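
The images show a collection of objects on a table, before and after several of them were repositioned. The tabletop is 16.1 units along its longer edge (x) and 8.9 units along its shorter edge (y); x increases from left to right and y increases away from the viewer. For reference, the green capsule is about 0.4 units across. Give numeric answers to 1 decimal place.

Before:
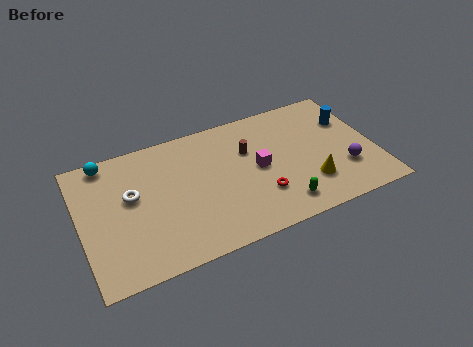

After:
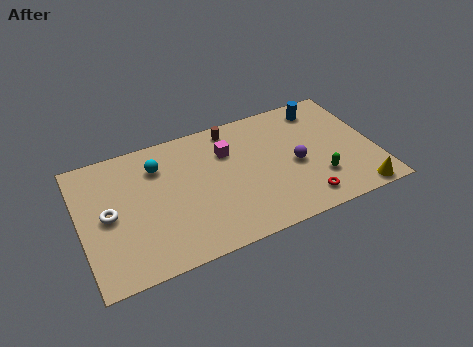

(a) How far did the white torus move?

1.5

The white torus was near (2.8, 5.2) before and (1.5, 4.4) after, so it travelled √(1.3² + 0.8²) ≈ 1.5 units.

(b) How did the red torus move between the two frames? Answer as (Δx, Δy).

(2.2, -1.2)

The red torus was at about (9.6, 2.6) and moved to about (11.8, 1.4).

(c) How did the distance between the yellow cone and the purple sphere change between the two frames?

+2.4

Before: roughly 2.0 units apart; after: 4.4. That's 2.4 units further apart.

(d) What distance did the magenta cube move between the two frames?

2.3

From (9.7, 4.5) to (8.2, 6.3), the magenta cube covered √(1.5² + 1.8²) ≈ 2.3 units.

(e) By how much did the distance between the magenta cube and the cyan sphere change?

-4.9

Before: roughly 8.7 units apart; after: 3.8. That's 4.9 units closer together.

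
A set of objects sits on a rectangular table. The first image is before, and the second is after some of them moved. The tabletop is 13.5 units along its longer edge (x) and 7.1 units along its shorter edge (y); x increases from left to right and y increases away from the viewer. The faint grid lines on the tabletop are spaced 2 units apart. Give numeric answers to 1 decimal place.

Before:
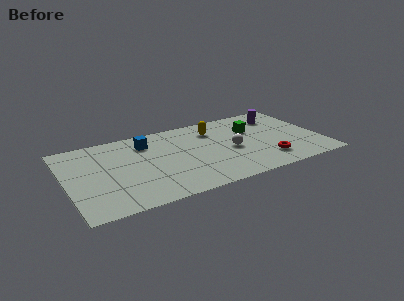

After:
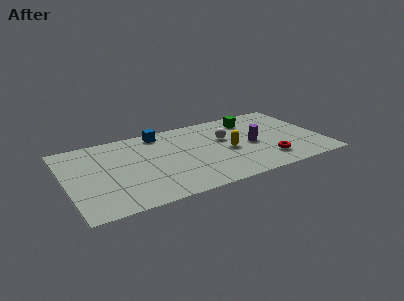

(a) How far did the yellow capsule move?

2.3

The yellow capsule was near (8.0, 5.4) before and (8.5, 3.2) after, so it travelled √(0.5² + 2.2²) ≈ 2.3 units.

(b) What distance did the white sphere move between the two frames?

1.2

The white sphere was near (8.7, 3.2) before and (8.5, 4.4) after, so it travelled √(0.2² + 1.2²) ≈ 1.2 units.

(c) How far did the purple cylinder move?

2.8

The purple cylinder moved from about (11.6, 5.5) to (9.8, 3.3), a distance of √(1.8² + 2.2²) ≈ 2.8.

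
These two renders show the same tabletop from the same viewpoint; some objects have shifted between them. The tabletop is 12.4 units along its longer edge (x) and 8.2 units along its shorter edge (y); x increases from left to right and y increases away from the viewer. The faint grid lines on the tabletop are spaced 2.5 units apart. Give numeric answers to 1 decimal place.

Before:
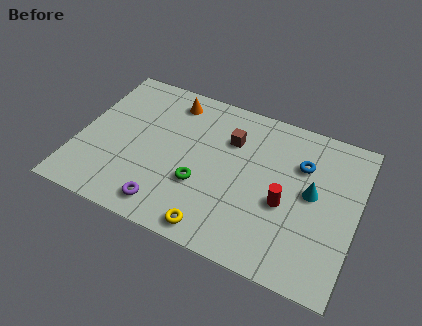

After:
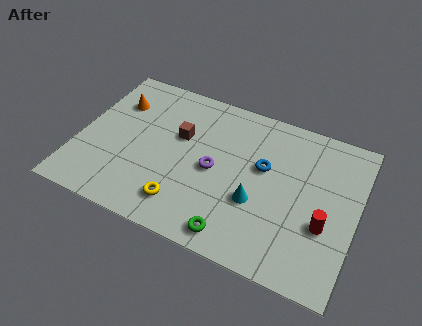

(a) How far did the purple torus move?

3.2

The purple torus was near (4.3, 1.2) before and (6.1, 3.9) after, so it travelled √(1.8² + 2.7²) ≈ 3.2 units.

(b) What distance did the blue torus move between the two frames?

1.8

The blue torus was near (9.8, 5.7) before and (8.2, 4.9) after, so it travelled √(1.6² + 0.8²) ≈ 1.8 units.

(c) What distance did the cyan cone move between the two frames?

2.7

The cyan cone was near (10.4, 4.4) before and (8.1, 3.0) after, so it travelled √(2.3² + 1.4²) ≈ 2.7 units.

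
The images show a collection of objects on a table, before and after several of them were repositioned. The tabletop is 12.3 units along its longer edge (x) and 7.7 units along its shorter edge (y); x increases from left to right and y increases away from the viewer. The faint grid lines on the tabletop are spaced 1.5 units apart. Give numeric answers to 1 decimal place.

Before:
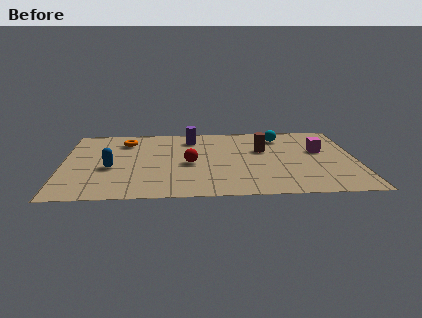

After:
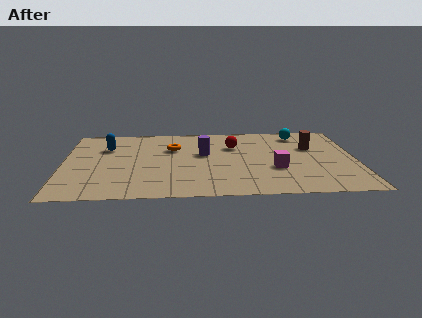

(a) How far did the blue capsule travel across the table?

2.2

From (2.0, 3.2) to (1.8, 5.4), the blue capsule covered √(0.2² + 2.2²) ≈ 2.2 units.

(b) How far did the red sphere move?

2.6

The red sphere moved from about (5.3, 3.5) to (7.2, 5.3), a distance of √(1.9² + 1.8²) ≈ 2.6.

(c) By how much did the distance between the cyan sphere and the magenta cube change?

+1.6

They were about 2.3 units apart before and 3.9 after — 1.6 units further apart.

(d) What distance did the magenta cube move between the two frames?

2.6

From (10.8, 4.6) to (8.9, 2.8), the magenta cube covered √(1.9² + 1.8²) ≈ 2.6 units.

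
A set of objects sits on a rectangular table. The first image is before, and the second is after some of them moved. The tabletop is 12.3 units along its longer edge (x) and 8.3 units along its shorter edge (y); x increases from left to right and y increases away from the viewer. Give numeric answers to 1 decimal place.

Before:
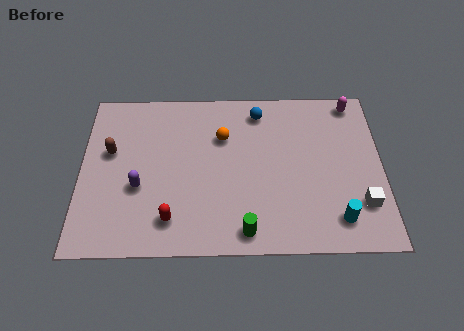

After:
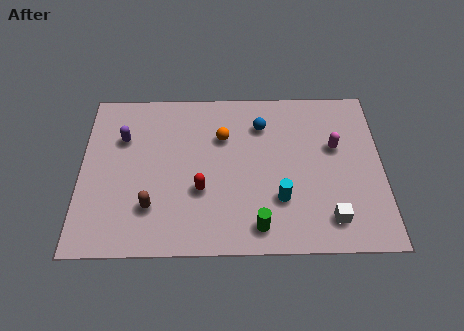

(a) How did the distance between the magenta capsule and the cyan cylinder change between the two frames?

-2.5

Before: roughly 6.0 units apart; after: 3.5. That's 2.5 units closer together.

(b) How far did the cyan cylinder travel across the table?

2.5

From (10.4, 1.5) to (8.1, 2.5), the cyan cylinder covered √(2.3² + 1.0²) ≈ 2.5 units.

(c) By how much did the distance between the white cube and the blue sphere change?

-0.8

Before: roughly 6.3 units apart; after: 5.5. That's 0.8 units closer together.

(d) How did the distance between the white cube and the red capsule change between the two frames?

-2.3

The distance was about 7.7 in the first image and 5.4 in the second, so they moved 2.3 units closer together.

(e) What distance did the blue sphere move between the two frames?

0.7

The blue sphere was near (7.3, 7.0) before and (7.4, 6.3) after, so it travelled √(0.1² + 0.7²) ≈ 0.7 units.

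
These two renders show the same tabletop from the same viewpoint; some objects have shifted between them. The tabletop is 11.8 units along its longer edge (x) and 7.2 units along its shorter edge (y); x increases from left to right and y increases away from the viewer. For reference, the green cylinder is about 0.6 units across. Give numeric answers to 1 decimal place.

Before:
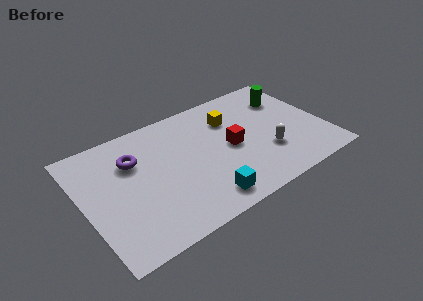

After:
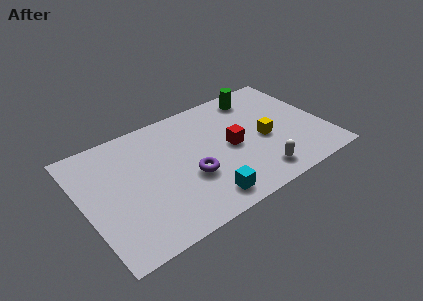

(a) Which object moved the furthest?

the purple torus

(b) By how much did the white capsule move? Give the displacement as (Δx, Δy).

(-0.7, -1.1)

The white capsule was at about (8.8, 2.3) and moved to about (8.1, 1.2).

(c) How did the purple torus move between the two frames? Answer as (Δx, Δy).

(2.4, -2.3)

The purple torus started near (2.6, 5.0) and ended near (5.0, 2.7).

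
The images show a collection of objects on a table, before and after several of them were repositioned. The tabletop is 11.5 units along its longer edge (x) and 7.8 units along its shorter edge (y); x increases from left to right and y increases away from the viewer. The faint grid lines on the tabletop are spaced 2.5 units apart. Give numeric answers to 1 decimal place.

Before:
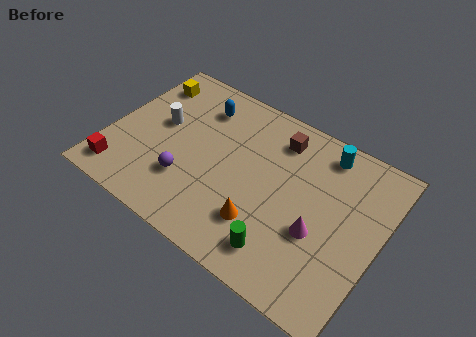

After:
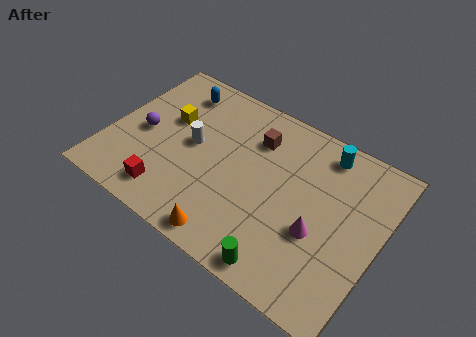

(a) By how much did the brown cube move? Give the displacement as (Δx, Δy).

(-0.9, -0.5)

From the two frames, the brown cube sits at roughly (6.8, 6.3) before and (5.9, 5.8) after.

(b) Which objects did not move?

the cyan cylinder and the magenta cone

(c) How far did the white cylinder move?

1.5

The white cylinder moved from about (2.0, 4.4) to (3.5, 4.1), a distance of √(1.5² + 0.3²) ≈ 1.5.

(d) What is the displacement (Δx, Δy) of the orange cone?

(-1.1, -1.3)

The orange cone was at about (6.9, 2.1) and moved to about (5.8, 0.8).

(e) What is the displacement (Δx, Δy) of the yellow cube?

(1.3, -1.4)

The yellow cube was at about (1.0, 6.2) and moved to about (2.3, 4.8).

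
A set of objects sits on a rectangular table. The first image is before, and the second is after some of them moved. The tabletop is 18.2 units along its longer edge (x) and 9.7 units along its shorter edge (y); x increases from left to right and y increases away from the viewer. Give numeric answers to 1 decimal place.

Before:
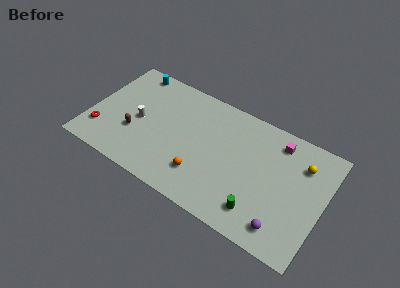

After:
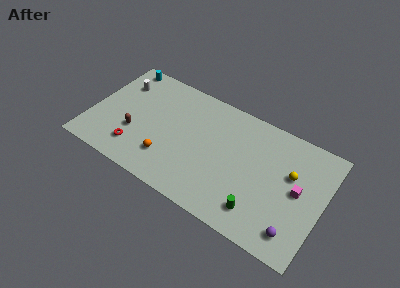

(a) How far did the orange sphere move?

2.7

From (9.1, 2.5) to (6.4, 2.5), the orange sphere covered √(2.7² + 0.0²) ≈ 2.7 units.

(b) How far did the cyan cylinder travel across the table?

0.9

The cyan cylinder was near (2.5, 8.7) before and (1.6, 8.8) after, so it travelled √(0.9² + 0.1²) ≈ 0.9 units.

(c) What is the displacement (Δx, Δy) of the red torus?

(2.8, -0.3)

The red torus started near (1.1, 2.4) and ended near (3.9, 2.1).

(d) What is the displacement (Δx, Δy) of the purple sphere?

(0.9, 0.1)

From the two frames, the purple sphere sits at roughly (15.6, 1.6) before and (16.5, 1.7) after.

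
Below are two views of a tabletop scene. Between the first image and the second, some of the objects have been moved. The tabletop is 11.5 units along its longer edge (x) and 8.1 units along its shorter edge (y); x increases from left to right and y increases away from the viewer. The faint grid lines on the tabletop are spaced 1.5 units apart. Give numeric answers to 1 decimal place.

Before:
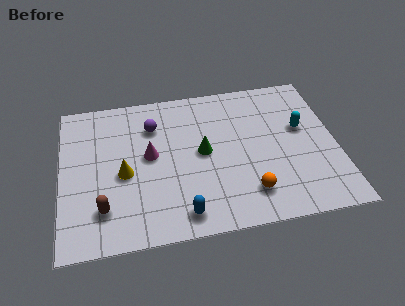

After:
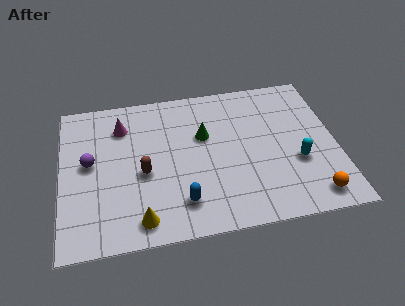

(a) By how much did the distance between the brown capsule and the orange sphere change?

+1.3

Before: roughly 6.0 units apart; after: 7.3. That's 1.3 units further apart.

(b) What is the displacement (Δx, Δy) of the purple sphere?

(-2.7, -1.6)

From the two frames, the purple sphere sits at roughly (3.9, 6.0) before and (1.2, 4.4) after.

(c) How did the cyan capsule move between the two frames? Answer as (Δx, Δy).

(-0.3, -1.8)

The cyan capsule was at about (10.1, 4.8) and moved to about (9.8, 3.0).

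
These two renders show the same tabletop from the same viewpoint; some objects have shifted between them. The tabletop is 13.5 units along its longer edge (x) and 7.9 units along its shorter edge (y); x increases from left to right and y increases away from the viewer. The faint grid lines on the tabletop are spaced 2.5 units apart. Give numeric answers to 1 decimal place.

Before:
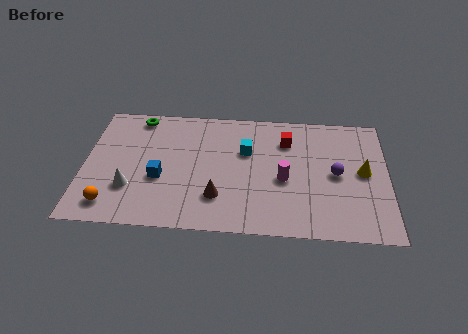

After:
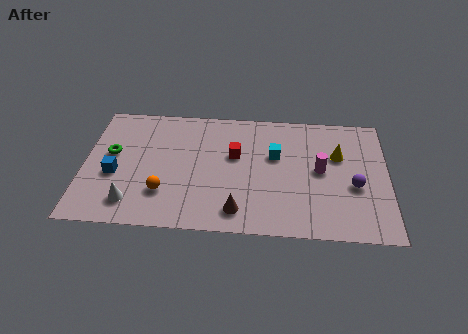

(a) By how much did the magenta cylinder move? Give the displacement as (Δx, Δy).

(1.6, 0.7)

The magenta cylinder started near (8.9, 3.4) and ended near (10.5, 4.1).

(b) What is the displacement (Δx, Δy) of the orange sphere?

(2.3, 0.9)

The orange sphere started near (1.3, 1.3) and ended near (3.6, 2.2).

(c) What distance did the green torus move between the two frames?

2.7

From (2.3, 7.0) to (1.2, 4.5), the green torus covered √(1.1² + 2.5²) ≈ 2.7 units.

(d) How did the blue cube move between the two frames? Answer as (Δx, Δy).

(-2.0, 0.1)

The blue cube was at about (3.4, 3.1) and moved to about (1.4, 3.2).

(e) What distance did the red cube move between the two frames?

2.5

The red cube was near (9.0, 5.9) before and (6.7, 4.8) after, so it travelled √(2.3² + 1.1²) ≈ 2.5 units.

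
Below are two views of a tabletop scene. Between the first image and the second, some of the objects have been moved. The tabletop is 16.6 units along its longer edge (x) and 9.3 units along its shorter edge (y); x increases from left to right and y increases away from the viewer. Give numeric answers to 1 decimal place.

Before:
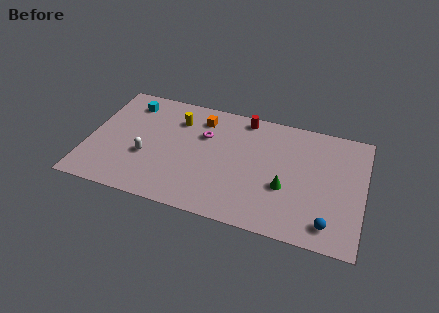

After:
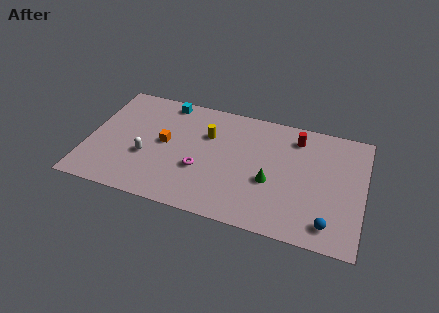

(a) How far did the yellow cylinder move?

2.0

The yellow cylinder was near (5.2, 7.0) before and (7.1, 6.3) after, so it travelled √(1.9² + 0.7²) ≈ 2.0 units.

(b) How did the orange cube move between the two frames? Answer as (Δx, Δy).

(-2.0, -2.6)

The orange cube was at about (6.6, 7.5) and moved to about (4.6, 4.9).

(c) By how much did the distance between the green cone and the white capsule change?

-0.9

The distance was about 8.4 in the first image and 7.5 in the second, so they moved 0.9 units closer together.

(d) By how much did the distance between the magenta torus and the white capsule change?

-1.0

They were about 4.3 units apart before and 3.3 after — 1.0 units closer together.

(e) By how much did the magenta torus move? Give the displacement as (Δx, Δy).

(0.0, -2.8)

From the two frames, the magenta torus sits at roughly (6.9, 6.2) before and (6.9, 3.4) after.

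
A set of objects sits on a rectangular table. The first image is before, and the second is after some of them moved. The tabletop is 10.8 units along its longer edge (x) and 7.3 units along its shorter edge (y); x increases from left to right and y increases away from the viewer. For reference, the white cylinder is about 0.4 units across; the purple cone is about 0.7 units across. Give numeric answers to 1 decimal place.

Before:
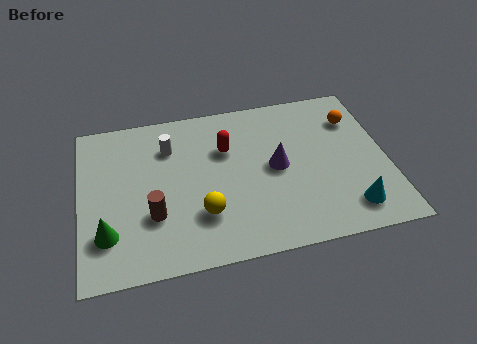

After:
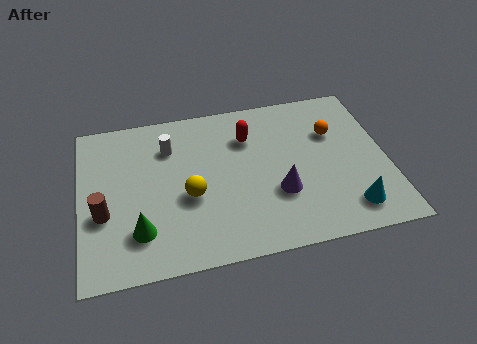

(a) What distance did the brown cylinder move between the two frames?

1.7

The brown cylinder was near (2.5, 2.4) before and (0.8, 2.8) after, so it travelled √(1.7² + 0.4²) ≈ 1.7 units.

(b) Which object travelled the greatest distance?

the brown cylinder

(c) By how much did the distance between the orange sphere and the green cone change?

-1.9

Before: roughly 9.6 units apart; after: 7.7. That's 1.9 units closer together.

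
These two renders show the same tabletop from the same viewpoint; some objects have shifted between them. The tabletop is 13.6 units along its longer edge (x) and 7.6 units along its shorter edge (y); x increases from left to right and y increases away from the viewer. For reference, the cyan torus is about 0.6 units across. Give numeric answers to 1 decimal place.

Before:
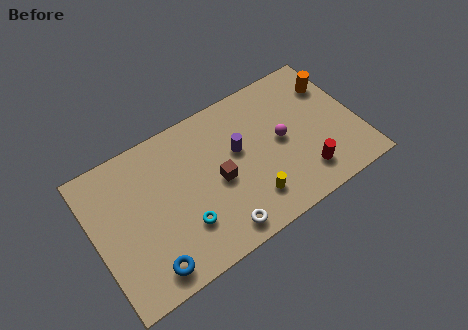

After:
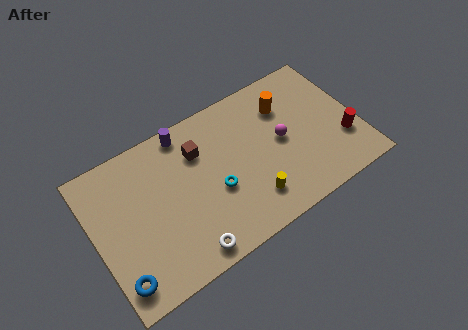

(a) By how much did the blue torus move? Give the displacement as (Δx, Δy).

(-1.5, 0.2)

The blue torus was at about (2.3, 1.1) and moved to about (0.8, 1.3).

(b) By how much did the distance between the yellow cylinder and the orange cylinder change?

-1.7

The distance was about 6.3 in the first image and 4.6 in the second, so they moved 1.7 units closer together.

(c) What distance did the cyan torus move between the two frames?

2.0

The cyan torus moved from about (4.3, 2.2) to (6.1, 3.1), a distance of √(1.8² + 0.9²) ≈ 2.0.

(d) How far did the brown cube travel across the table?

2.1

The brown cube moved from about (6.3, 3.5) to (5.6, 5.5), a distance of √(0.7² + 2.0²) ≈ 2.1.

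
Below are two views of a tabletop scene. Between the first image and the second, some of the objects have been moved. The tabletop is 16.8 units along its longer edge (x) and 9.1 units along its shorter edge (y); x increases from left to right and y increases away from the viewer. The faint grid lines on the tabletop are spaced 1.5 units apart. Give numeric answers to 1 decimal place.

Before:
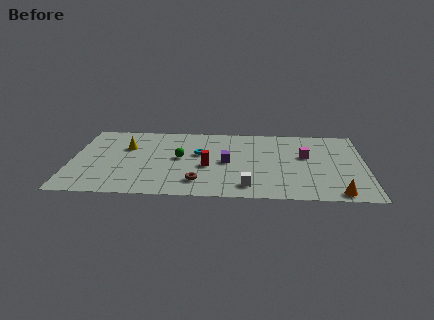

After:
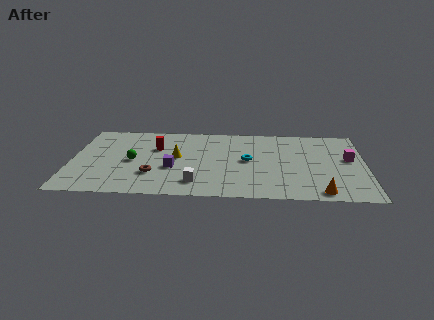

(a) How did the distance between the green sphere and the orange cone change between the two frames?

+1.5

They were about 9.7 units apart before and 11.2 after — 1.5 units further apart.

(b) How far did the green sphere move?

2.7

The green sphere was near (6.2, 4.8) before and (3.5, 4.3) after, so it travelled √(2.7² + 0.5²) ≈ 2.7 units.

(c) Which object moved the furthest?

the red cylinder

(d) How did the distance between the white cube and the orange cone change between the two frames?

+2.0

The distance was about 5.0 in the first image and 7.0 in the second, so they moved 2.0 units further apart.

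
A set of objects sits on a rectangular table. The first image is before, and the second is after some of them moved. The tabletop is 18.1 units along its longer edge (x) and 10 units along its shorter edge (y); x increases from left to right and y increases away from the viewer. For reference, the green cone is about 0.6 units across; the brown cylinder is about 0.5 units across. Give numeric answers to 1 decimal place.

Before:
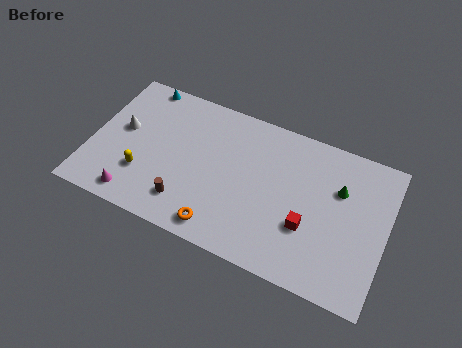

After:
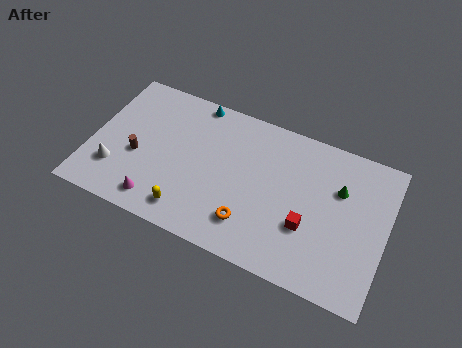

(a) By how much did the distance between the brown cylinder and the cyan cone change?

-2.1

Before: roughly 8.0 units apart; after: 5.9. That's 2.1 units closer together.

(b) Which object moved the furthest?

the brown cylinder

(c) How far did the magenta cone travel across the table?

1.4

The magenta cone was near (3.1, 1.3) before and (4.5, 1.5) after, so it travelled √(1.4² + 0.2²) ≈ 1.4 units.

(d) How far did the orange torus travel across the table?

2.0

From (8.4, 1.3) to (10.1, 2.3), the orange torus covered √(1.7² + 1.0²) ≈ 2.0 units.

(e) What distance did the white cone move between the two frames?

2.9

The white cone was near (1.8, 5.6) before and (1.7, 2.7) after, so it travelled √(0.1² + 2.9²) ≈ 2.9 units.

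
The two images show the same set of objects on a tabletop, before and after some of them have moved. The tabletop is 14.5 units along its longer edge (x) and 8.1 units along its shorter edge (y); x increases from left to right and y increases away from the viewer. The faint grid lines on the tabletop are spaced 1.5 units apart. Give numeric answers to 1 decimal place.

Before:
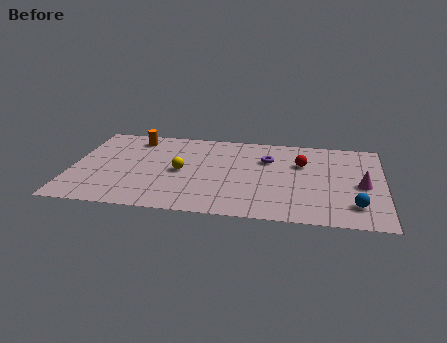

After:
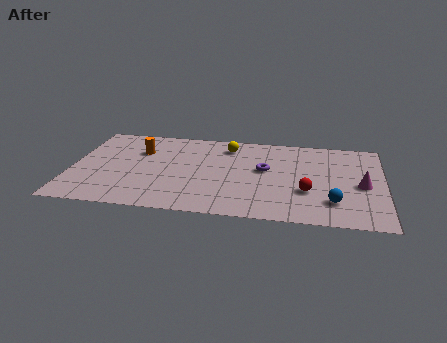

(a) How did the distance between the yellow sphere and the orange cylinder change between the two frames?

+0.5

Before: roughly 3.7 units apart; after: 4.2. That's 0.5 units further apart.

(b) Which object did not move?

the magenta cone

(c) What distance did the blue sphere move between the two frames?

1.0

The blue sphere moved from about (13.2, 1.8) to (12.2, 2.0), a distance of √(1.0² + 0.2²) ≈ 1.0.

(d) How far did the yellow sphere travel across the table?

3.4

The yellow sphere was near (5.1, 3.9) before and (7.2, 6.6) after, so it travelled √(2.1² + 2.7²) ≈ 3.4 units.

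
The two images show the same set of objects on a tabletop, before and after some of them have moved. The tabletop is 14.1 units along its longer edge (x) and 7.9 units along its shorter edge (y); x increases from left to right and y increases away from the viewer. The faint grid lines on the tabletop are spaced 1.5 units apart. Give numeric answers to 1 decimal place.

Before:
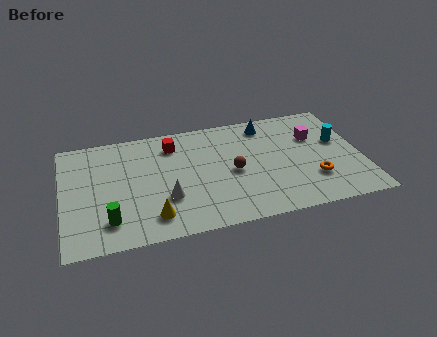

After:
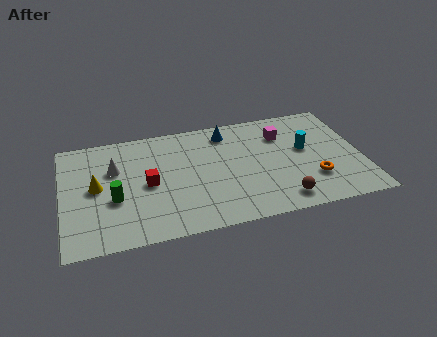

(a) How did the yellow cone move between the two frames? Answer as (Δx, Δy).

(-2.5, 2.6)

From the two frames, the yellow cone sits at roughly (4.1, 1.5) before and (1.6, 4.1) after.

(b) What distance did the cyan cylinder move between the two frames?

1.6

The cyan cylinder was near (13.1, 4.7) before and (11.5, 4.5) after, so it travelled √(1.6² + 0.2²) ≈ 1.6 units.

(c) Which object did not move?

the orange torus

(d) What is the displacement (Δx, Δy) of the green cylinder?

(0.3, 1.4)

The green cylinder was at about (2.1, 1.7) and moved to about (2.4, 3.1).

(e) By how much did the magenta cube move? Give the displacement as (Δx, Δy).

(-1.5, 0.5)

The magenta cube was at about (12.0, 5.3) and moved to about (10.5, 5.8).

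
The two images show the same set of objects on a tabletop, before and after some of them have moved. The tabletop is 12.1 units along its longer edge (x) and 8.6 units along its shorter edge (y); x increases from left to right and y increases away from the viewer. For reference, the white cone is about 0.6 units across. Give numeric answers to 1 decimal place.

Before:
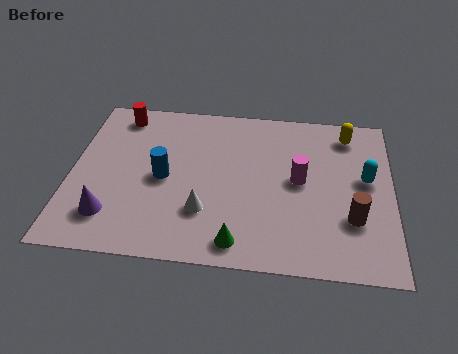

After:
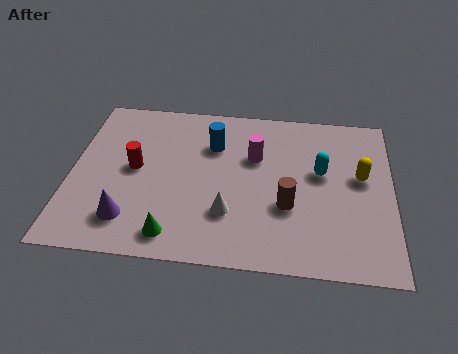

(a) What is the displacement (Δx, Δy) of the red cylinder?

(0.7, -2.9)

The red cylinder started near (1.7, 7.4) and ended near (2.4, 4.5).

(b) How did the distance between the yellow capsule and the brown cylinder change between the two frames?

-1.3

Before: roughly 4.5 units apart; after: 3.2. That's 1.3 units closer together.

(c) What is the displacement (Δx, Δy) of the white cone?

(0.9, 0.0)

The white cone started near (5.1, 2.5) and ended near (6.0, 2.5).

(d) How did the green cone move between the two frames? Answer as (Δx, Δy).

(-2.4, 0.1)

The green cone was at about (6.4, 1.1) and moved to about (4.0, 1.2).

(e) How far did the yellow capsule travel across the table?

2.4

From (10.4, 7.2) to (10.9, 4.9), the yellow capsule covered √(0.5² + 2.3²) ≈ 2.4 units.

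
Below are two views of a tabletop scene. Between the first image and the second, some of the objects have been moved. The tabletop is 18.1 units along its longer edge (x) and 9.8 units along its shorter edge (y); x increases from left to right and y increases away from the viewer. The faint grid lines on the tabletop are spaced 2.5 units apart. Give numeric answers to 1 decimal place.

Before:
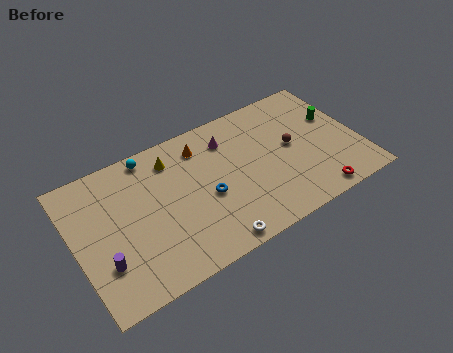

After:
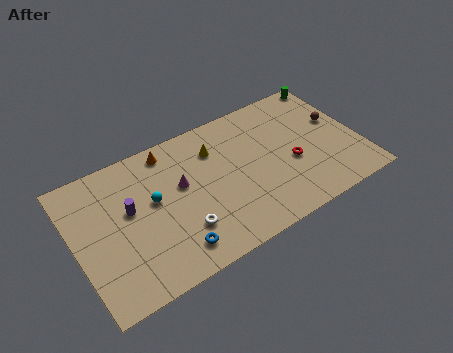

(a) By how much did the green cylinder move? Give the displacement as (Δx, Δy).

(0.4, 2.9)

The green cylinder started near (16.9, 6.1) and ended near (17.3, 9.0).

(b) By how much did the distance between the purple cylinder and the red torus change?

-3.0

Before: roughly 13.3 units apart; after: 10.3. That's 3.0 units closer together.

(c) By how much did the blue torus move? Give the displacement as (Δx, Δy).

(-2.5, -2.5)

The blue torus was at about (8.2, 4.2) and moved to about (5.7, 1.7).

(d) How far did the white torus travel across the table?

2.4

From (8.0, 0.9) to (6.4, 2.7), the white torus covered √(1.6² + 1.8²) ≈ 2.4 units.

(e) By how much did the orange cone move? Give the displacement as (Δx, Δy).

(-2.0, 0.7)

The orange cone started near (8.4, 7.9) and ended near (6.4, 8.6).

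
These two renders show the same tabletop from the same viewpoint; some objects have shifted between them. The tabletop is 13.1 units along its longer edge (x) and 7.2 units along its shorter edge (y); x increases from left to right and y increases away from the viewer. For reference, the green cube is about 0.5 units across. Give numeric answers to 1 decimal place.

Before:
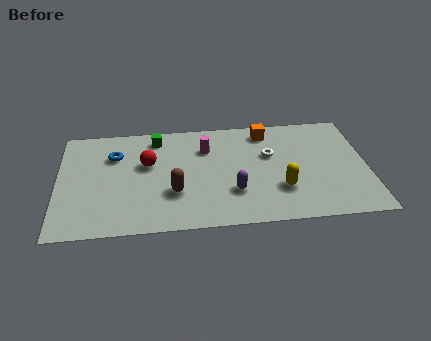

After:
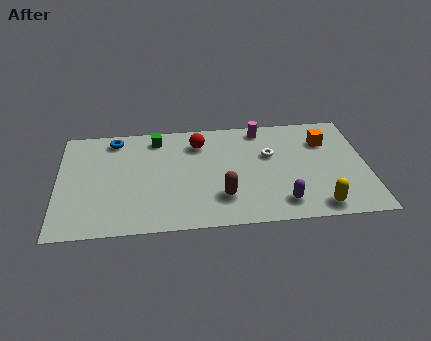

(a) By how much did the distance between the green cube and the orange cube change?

+2.6

They were about 4.7 units apart before and 7.3 after — 2.6 units further apart.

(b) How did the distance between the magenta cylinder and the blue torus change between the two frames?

+2.4

Before: roughly 3.9 units apart; after: 6.3. That's 2.4 units further apart.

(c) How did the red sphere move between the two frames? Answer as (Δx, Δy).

(2.2, 1.2)

From the two frames, the red sphere sits at roughly (3.8, 4.4) before and (6.0, 5.6) after.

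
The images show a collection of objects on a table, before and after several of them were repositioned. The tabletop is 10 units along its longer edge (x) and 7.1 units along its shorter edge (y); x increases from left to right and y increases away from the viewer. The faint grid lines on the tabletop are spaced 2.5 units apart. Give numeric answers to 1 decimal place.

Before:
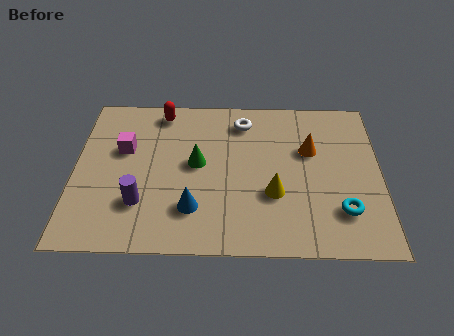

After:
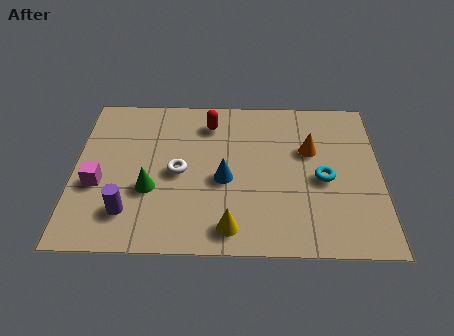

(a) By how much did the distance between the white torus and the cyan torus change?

-0.4

They were about 5.1 units apart before and 4.7 after — 0.4 units closer together.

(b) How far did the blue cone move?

1.6

From (3.9, 1.8) to (4.9, 3.1), the blue cone covered √(1.0² + 1.3²) ≈ 1.6 units.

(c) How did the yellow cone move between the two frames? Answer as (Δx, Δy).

(-1.4, -1.5)

From the two frames, the yellow cone sits at roughly (6.5, 2.5) before and (5.1, 1.0) after.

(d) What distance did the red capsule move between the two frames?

1.7

The red capsule was near (2.8, 6.2) before and (4.4, 5.7) after, so it travelled √(1.6² + 0.5²) ≈ 1.7 units.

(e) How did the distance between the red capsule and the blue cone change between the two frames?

-1.9

They were about 4.5 units apart before and 2.6 after — 1.9 units closer together.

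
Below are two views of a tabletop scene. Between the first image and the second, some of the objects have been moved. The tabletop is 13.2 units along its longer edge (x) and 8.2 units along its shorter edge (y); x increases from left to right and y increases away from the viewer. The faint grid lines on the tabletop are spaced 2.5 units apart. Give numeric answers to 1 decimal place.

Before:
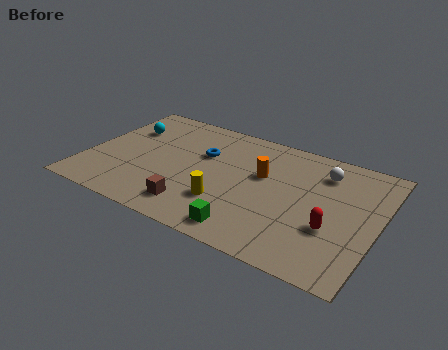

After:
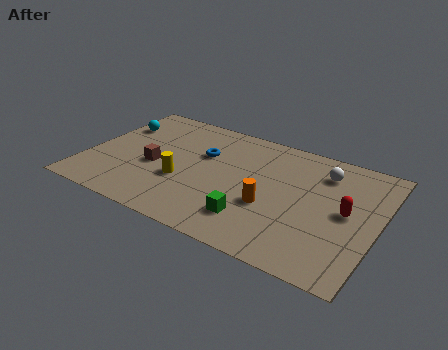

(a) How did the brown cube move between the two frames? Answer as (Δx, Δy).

(-2.2, 2.0)

The brown cube started near (5.3, 1.5) and ended near (3.1, 3.5).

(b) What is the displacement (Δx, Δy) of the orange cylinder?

(0.6, -1.9)

The orange cylinder was at about (7.9, 5.0) and moved to about (8.5, 3.1).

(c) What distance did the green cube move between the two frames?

0.8

The green cube moved from about (7.8, 1.1) to (7.9, 1.9), a distance of √(0.1² + 0.8²) ≈ 0.8.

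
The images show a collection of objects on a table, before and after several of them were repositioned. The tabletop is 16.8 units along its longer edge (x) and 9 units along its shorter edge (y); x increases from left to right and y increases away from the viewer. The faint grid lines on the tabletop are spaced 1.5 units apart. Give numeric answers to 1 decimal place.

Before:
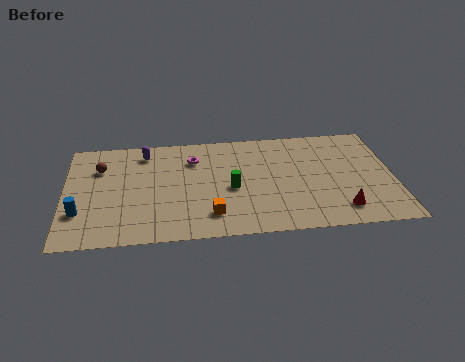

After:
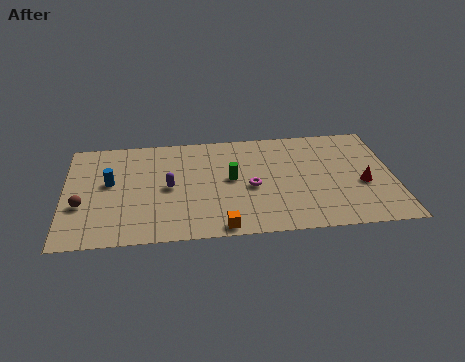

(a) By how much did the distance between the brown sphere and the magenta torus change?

+3.8

The distance was about 4.8 in the first image and 8.6 in the second, so they moved 3.8 units further apart.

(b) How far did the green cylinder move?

0.8

The green cylinder was near (8.5, 4.0) before and (8.5, 4.8) after, so it travelled √(0.0² + 0.8²) ≈ 0.8 units.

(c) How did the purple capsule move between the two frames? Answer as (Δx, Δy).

(1.2, -3.1)

The purple capsule was at about (4.1, 7.5) and moved to about (5.3, 4.4).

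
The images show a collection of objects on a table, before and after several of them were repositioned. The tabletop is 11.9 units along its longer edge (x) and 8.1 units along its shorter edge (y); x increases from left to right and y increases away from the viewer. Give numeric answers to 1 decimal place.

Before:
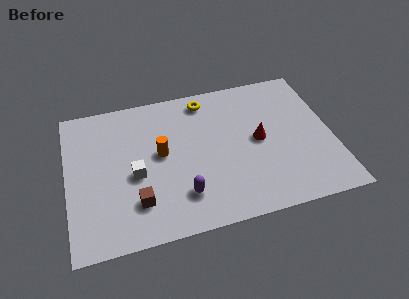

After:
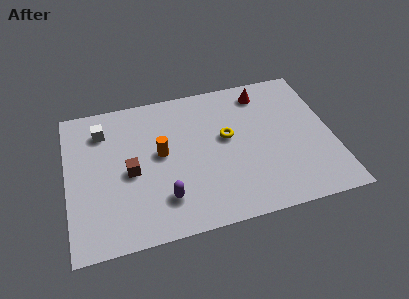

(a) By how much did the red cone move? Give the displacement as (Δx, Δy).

(0.4, 2.7)

From the two frames, the red cone sits at roughly (8.6, 4.1) before and (9.0, 6.8) after.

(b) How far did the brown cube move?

1.7

The brown cube moved from about (3.0, 2.0) to (2.8, 3.7), a distance of √(0.2² + 1.7²) ≈ 1.7.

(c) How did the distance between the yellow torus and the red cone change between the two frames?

-0.8

The distance was about 3.6 in the first image and 2.8 in the second, so they moved 0.8 units closer together.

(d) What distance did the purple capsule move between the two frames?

0.8

The purple capsule was near (5.0, 1.9) before and (4.2, 1.9) after, so it travelled √(0.8² + 0.0²) ≈ 0.8 units.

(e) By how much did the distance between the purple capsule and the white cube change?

+2.5

The distance was about 2.6 in the first image and 5.1 in the second, so they moved 2.5 units further apart.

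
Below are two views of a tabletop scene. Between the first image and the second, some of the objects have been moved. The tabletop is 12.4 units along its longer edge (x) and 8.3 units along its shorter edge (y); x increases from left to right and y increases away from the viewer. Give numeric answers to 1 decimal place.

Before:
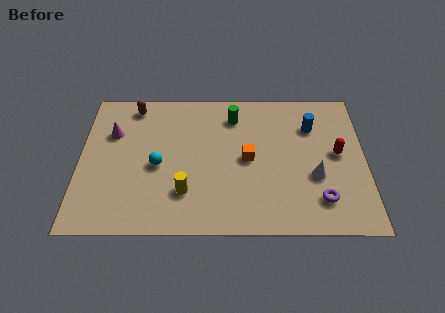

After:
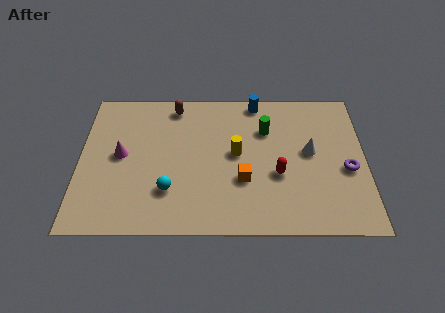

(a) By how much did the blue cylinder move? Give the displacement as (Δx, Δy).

(-2.4, 1.5)

From the two frames, the blue cylinder sits at roughly (10.1, 6.0) before and (7.7, 7.5) after.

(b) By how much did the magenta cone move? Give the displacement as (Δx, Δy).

(0.4, -1.3)

The magenta cone started near (1.4, 5.6) and ended near (1.8, 4.3).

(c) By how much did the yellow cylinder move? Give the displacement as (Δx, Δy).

(2.2, 2.2)

The yellow cylinder was at about (4.6, 2.2) and moved to about (6.8, 4.4).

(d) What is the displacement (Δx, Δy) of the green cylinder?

(1.4, -0.8)

From the two frames, the green cylinder sits at roughly (6.7, 6.6) before and (8.1, 5.8) after.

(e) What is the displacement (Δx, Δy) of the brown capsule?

(1.8, 0.0)

The brown capsule was at about (2.3, 7.2) and moved to about (4.1, 7.2).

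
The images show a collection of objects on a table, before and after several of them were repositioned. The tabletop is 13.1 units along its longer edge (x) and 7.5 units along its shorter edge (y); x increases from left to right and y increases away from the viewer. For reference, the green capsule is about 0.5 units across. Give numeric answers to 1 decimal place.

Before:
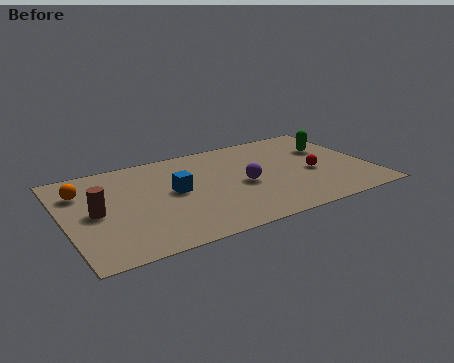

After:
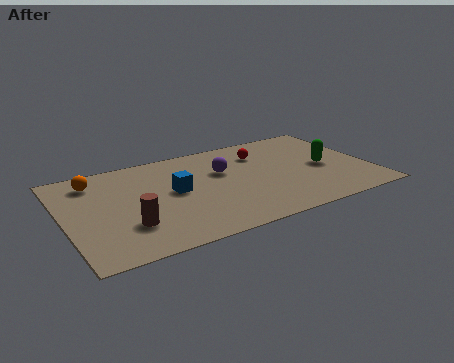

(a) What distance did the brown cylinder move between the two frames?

1.9

The brown cylinder moved from about (1.3, 3.7) to (2.5, 2.2), a distance of √(1.2² + 1.5²) ≈ 1.9.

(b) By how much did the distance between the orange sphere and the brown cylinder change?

+2.2

Before: roughly 1.8 units apart; after: 4.0. That's 2.2 units further apart.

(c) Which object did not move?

the blue cube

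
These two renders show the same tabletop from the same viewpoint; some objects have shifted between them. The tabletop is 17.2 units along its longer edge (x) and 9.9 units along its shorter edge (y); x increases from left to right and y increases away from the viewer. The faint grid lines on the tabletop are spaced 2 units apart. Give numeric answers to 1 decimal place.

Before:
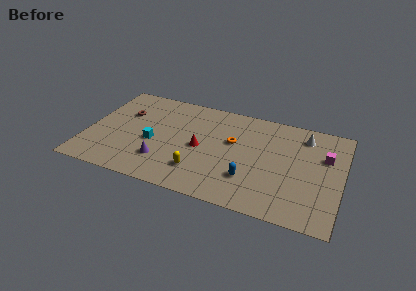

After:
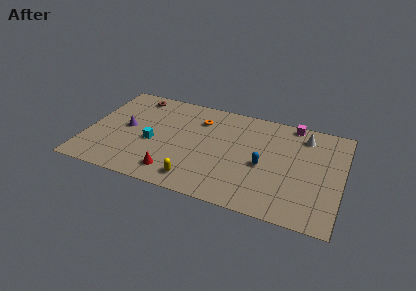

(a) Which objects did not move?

the white cone and the cyan cube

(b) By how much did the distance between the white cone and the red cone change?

+2.9

They were about 7.6 units apart before and 10.5 after — 2.9 units further apart.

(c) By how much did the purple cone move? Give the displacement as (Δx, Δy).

(-2.7, 2.5)

The purple cone started near (5.3, 2.6) and ended near (2.6, 5.1).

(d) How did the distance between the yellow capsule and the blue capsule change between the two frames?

+1.8

The distance was about 3.4 in the first image and 5.2 in the second, so they moved 1.8 units further apart.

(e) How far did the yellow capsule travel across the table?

0.9

The yellow capsule moved from about (7.8, 2.4) to (7.7, 1.5), a distance of √(0.1² + 0.9²) ≈ 0.9.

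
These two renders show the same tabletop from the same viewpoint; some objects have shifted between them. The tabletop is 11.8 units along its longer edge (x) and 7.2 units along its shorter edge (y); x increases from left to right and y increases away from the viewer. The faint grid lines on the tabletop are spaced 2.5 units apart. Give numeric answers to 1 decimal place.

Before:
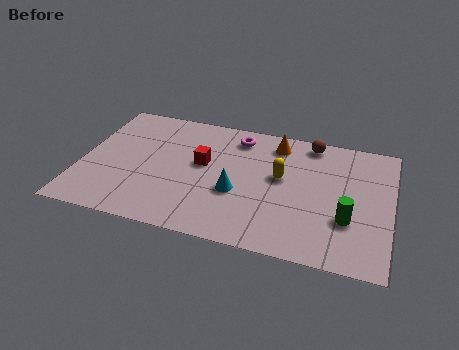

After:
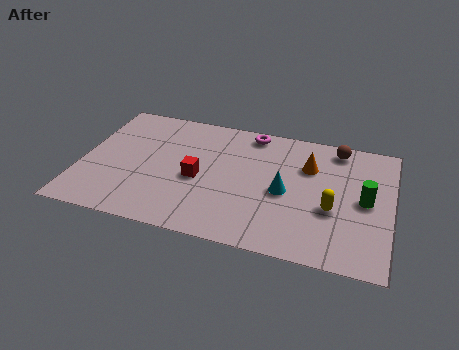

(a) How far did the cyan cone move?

1.9

From (6.0, 2.8) to (7.8, 3.3), the cyan cone covered √(1.8² + 0.5²) ≈ 1.9 units.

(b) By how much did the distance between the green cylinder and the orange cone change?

-2.0

Before: roughly 4.6 units apart; after: 2.6. That's 2.0 units closer together.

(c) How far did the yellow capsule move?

2.4

The yellow capsule moved from about (7.6, 4.1) to (9.6, 2.8), a distance of √(2.0² + 1.3²) ≈ 2.4.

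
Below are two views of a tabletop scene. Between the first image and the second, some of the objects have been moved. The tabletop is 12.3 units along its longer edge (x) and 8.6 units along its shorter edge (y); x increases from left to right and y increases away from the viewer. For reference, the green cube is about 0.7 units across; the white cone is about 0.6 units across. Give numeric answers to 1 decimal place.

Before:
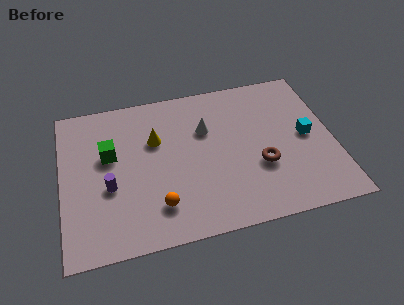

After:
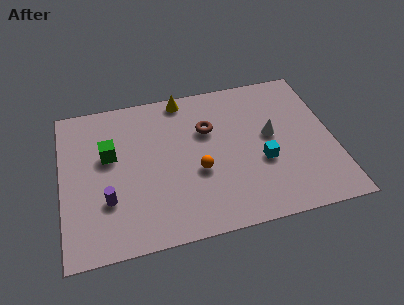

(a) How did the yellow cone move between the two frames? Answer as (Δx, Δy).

(1.4, 2.2)

From the two frames, the yellow cone sits at roughly (4.3, 5.6) before and (5.7, 7.8) after.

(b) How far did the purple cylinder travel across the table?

0.7

From (2.1, 3.4) to (2.0, 2.7), the purple cylinder covered √(0.1² + 0.7²) ≈ 0.7 units.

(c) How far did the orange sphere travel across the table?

2.4

From (4.2, 1.9) to (6.1, 3.4), the orange sphere covered √(1.9² + 1.5²) ≈ 2.4 units.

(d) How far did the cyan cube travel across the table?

2.3

The cyan cube was near (11.1, 4.3) before and (9.0, 3.3) after, so it travelled √(2.1² + 1.0²) ≈ 2.3 units.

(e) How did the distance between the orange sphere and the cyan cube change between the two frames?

-4.4

The distance was about 7.3 in the first image and 2.9 in the second, so they moved 4.4 units closer together.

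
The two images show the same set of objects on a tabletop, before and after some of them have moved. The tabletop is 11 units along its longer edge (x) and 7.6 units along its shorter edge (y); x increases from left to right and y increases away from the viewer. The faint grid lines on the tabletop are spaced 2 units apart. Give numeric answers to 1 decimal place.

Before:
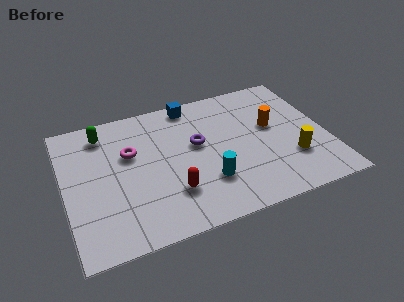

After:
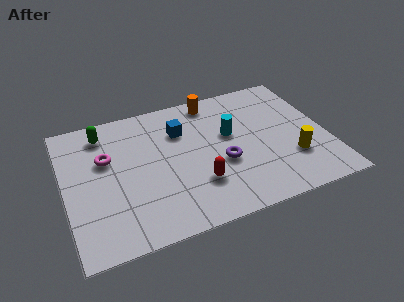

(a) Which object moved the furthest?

the orange cylinder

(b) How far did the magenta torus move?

1.0

The magenta torus moved from about (2.8, 4.8) to (1.8, 4.8), a distance of √(1.0² + 0.0²) ≈ 1.0.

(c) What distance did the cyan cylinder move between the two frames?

2.6

From (5.8, 2.2) to (7.0, 4.5), the cyan cylinder covered √(1.2² + 2.3²) ≈ 2.6 units.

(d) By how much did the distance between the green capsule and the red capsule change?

+0.6

Before: roughly 4.9 units apart; after: 5.5. That's 0.6 units further apart.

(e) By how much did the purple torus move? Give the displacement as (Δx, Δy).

(0.9, -1.4)

From the two frames, the purple torus sits at roughly (5.6, 4.4) before and (6.5, 3.0) after.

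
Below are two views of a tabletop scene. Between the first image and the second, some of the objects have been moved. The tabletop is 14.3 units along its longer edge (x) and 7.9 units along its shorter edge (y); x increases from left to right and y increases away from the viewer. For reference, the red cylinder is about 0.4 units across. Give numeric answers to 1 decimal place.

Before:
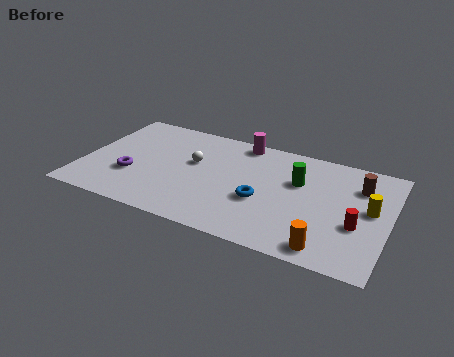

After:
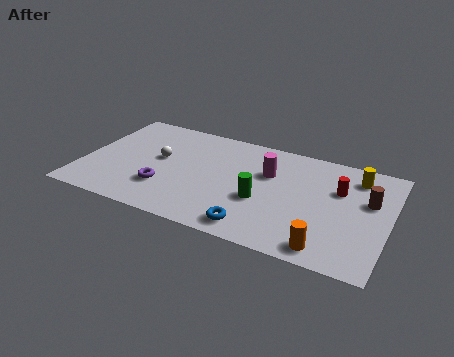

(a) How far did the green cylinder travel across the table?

2.5

The green cylinder was near (10.0, 5.1) before and (8.5, 3.1) after, so it travelled √(1.5² + 2.0²) ≈ 2.5 units.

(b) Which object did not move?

the orange cylinder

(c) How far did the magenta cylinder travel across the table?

2.4

From (7.1, 7.1) to (8.6, 5.2), the magenta cylinder covered √(1.5² + 1.9²) ≈ 2.4 units.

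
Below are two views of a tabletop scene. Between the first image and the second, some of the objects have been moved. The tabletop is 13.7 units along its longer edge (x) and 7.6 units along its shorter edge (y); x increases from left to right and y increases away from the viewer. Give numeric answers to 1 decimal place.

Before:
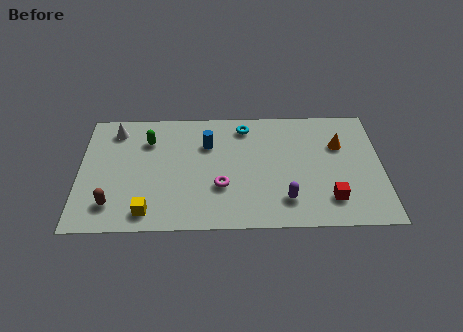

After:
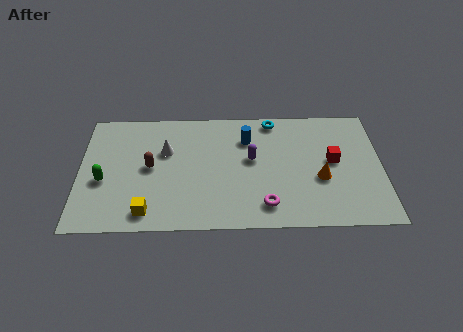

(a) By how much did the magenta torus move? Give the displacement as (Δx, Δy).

(2.0, -1.2)

The magenta torus was at about (6.4, 2.6) and moved to about (8.4, 1.4).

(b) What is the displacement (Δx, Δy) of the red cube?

(0.2, 2.4)

The red cube started near (11.3, 1.7) and ended near (11.5, 4.1).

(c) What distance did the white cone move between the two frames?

2.7

From (1.6, 6.3) to (3.9, 4.9), the white cone covered √(2.3² + 1.4²) ≈ 2.7 units.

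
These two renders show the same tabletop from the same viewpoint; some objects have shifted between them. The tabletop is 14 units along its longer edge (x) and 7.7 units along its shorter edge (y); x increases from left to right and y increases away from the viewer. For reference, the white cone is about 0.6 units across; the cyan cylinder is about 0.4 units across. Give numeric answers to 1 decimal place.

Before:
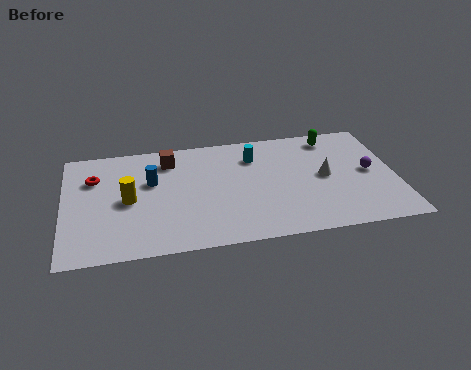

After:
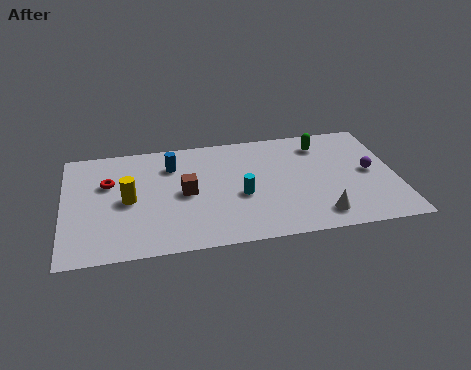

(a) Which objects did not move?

the yellow cylinder and the purple sphere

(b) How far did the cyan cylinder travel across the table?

2.7

The cyan cylinder was near (8.1, 5.8) before and (7.4, 3.2) after, so it travelled √(0.7² + 2.6²) ≈ 2.7 units.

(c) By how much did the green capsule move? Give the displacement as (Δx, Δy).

(-0.5, -0.4)

From the two frames, the green capsule sits at roughly (11.5, 6.6) before and (11.0, 6.2) after.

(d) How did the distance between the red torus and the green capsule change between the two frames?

-1.1

The distance was about 10.3 in the first image and 9.2 in the second, so they moved 1.1 units closer together.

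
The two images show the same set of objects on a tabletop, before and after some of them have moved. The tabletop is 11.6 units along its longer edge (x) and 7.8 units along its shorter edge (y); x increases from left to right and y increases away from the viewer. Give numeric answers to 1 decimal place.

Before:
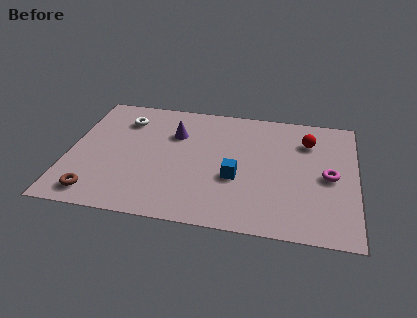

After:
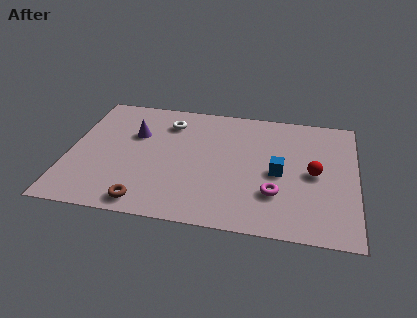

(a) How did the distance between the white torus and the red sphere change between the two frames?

-1.1

Before: roughly 7.5 units apart; after: 6.4. That's 1.1 units closer together.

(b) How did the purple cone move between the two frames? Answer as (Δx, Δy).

(-1.6, -0.3)

From the two frames, the purple cone sits at roughly (4.2, 5.4) before and (2.6, 5.1) after.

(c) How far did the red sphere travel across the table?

2.0

The red sphere moved from about (9.6, 5.8) to (9.9, 3.8), a distance of √(0.3² + 2.0²) ≈ 2.0.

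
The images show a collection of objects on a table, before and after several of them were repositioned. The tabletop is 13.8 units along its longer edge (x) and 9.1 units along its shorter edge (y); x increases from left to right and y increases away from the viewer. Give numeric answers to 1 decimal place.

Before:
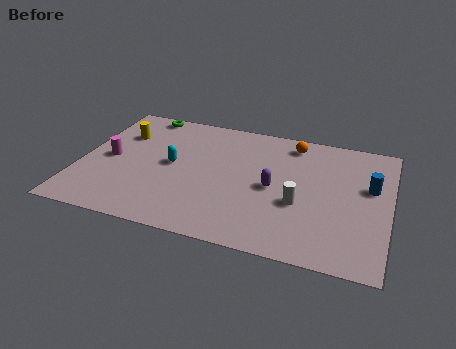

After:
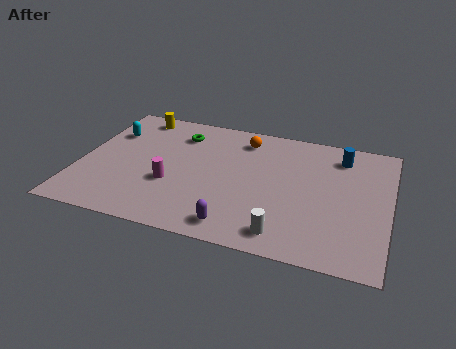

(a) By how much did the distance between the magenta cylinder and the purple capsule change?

-3.7

The distance was about 7.4 in the first image and 3.7 in the second, so they moved 3.7 units closer together.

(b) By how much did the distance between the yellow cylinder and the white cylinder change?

+1.1

The distance was about 8.8 in the first image and 9.9 in the second, so they moved 1.1 units further apart.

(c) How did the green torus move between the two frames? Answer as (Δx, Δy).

(1.8, -1.2)

The green torus started near (2.4, 8.3) and ended near (4.2, 7.1).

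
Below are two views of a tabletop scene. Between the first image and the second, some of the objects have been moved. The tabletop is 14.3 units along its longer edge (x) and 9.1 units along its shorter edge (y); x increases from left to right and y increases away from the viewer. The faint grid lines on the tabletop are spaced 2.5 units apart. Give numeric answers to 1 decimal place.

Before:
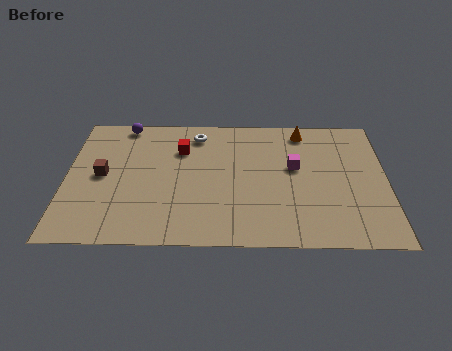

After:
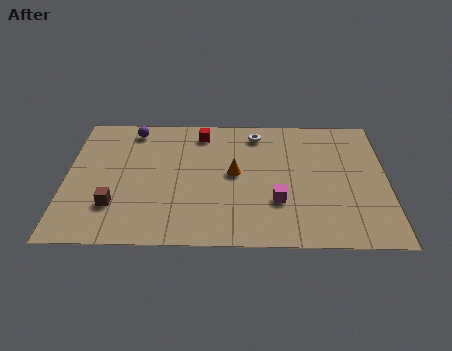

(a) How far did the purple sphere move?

0.6

The purple sphere was near (2.5, 8.3) before and (2.9, 7.9) after, so it travelled √(0.4² + 0.4²) ≈ 0.6 units.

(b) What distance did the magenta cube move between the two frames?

2.5

The magenta cube moved from about (10.2, 5.3) to (9.4, 2.9), a distance of √(0.8² + 2.4²) ≈ 2.5.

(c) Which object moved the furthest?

the orange cone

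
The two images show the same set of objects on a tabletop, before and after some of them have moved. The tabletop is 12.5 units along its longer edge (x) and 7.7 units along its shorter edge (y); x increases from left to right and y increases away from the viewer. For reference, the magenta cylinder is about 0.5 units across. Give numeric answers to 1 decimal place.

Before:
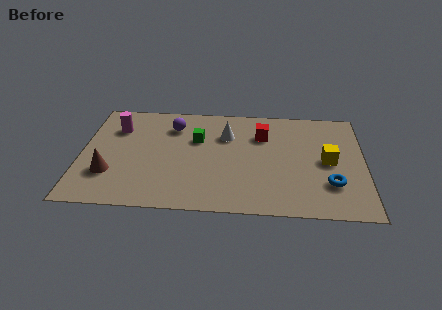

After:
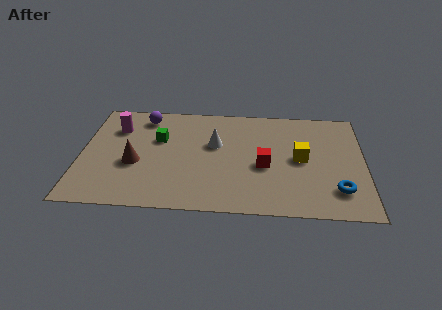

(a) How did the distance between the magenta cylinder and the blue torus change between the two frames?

+0.4

The distance was about 10.1 in the first image and 10.5 in the second, so they moved 0.4 units further apart.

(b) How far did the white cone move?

0.9

The white cone moved from about (6.4, 5.4) to (5.9, 4.7), a distance of √(0.5² + 0.7²) ≈ 0.9.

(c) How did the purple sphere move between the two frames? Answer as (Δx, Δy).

(-1.3, 0.6)

The purple sphere was at about (4.0, 5.9) and moved to about (2.7, 6.5).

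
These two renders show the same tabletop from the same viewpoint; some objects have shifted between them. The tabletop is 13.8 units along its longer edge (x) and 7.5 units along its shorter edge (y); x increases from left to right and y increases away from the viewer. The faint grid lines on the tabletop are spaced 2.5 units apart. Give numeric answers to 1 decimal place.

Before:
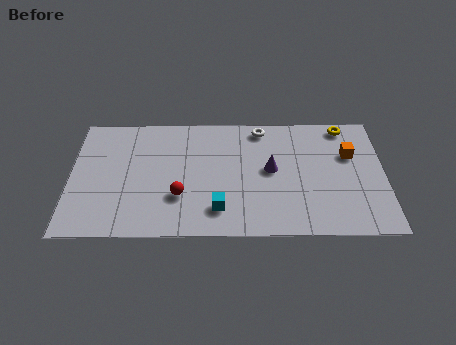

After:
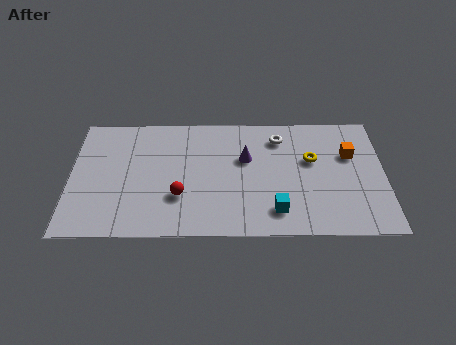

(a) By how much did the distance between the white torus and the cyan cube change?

-0.8

They were about 5.3 units apart before and 4.5 after — 0.8 units closer together.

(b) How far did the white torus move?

1.0

The white torus moved from about (8.4, 6.6) to (9.2, 6.0), a distance of √(0.8² + 0.6²) ≈ 1.0.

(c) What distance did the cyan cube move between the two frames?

2.5

The cyan cube moved from about (6.5, 1.6) to (9.0, 1.5), a distance of √(2.5² + 0.1²) ≈ 2.5.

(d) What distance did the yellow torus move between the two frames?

2.6

The yellow torus was near (12.1, 6.7) before and (10.6, 4.6) after, so it travelled √(1.5² + 2.1²) ≈ 2.6 units.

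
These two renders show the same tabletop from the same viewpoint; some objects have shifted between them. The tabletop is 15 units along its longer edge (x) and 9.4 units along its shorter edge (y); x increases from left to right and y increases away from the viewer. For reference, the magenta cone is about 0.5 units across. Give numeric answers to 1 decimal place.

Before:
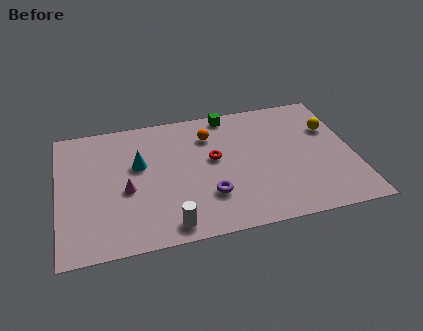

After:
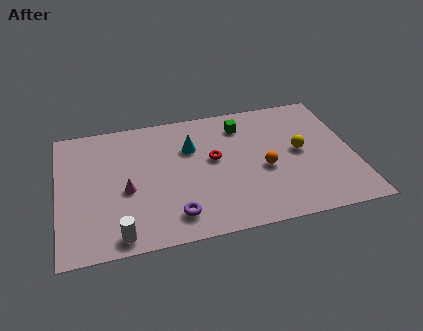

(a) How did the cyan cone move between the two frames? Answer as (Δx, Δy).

(2.7, 0.7)

The cyan cone started near (4.1, 5.7) and ended near (6.8, 6.4).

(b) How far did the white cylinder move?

2.5

The white cylinder was near (5.4, 1.1) before and (2.9, 1.0) after, so it travelled √(2.5² + 0.1²) ≈ 2.5 units.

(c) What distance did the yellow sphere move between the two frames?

2.2

The yellow sphere was near (14.0, 6.3) before and (12.3, 4.9) after, so it travelled √(1.7² + 1.4²) ≈ 2.2 units.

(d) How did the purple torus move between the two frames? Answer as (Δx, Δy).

(-1.8, -1.0)

The purple torus started near (7.5, 2.7) and ended near (5.7, 1.7).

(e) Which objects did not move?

the magenta cone and the red torus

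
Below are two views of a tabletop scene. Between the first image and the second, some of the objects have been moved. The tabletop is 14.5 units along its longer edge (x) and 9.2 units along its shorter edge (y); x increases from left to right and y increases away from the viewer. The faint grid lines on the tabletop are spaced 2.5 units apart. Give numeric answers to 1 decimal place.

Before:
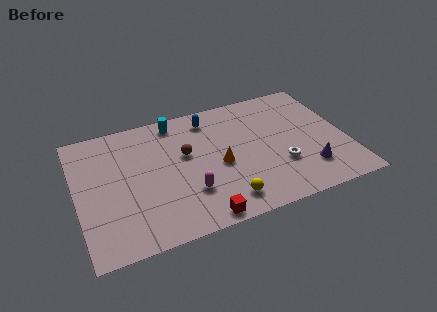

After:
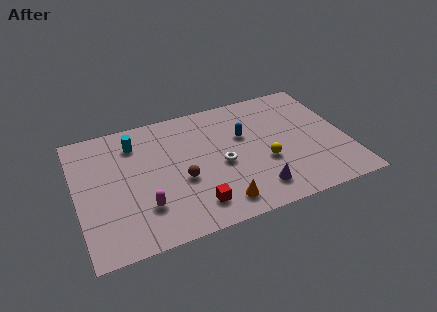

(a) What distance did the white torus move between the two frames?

3.3

The white torus moved from about (10.8, 3.0) to (7.7, 4.1), a distance of √(3.1² + 1.1²) ≈ 3.3.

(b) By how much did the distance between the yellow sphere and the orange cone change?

+0.8

Before: roughly 2.6 units apart; after: 3.4. That's 0.8 units further apart.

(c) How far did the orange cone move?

2.7

The orange cone was near (7.6, 4.1) before and (7.3, 1.4) after, so it travelled √(0.3² + 2.7²) ≈ 2.7 units.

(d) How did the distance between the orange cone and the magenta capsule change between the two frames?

+1.8

They were about 2.3 units apart before and 4.1 after — 1.8 units further apart.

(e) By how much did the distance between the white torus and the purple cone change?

+1.3

The distance was about 1.6 in the first image and 2.9 in the second, so they moved 1.3 units further apart.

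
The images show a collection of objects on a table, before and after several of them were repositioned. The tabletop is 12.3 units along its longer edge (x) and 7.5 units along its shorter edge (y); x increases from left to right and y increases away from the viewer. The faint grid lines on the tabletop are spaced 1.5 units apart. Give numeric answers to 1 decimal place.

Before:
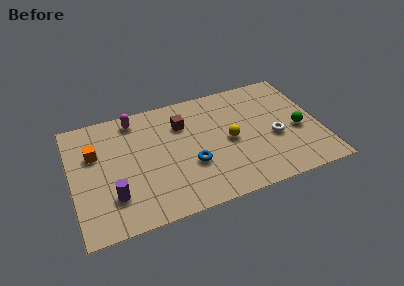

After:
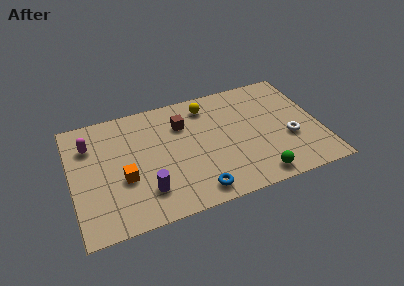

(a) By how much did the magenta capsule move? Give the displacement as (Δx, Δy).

(-2.3, -1.0)

From the two frames, the magenta capsule sits at roughly (3.3, 6.5) before and (1.0, 5.5) after.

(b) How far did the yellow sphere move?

2.8

The yellow sphere was near (7.8, 3.6) before and (6.9, 6.2) after, so it travelled √(0.9² + 2.6²) ≈ 2.8 units.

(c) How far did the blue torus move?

1.7

The blue torus was near (5.8, 2.7) before and (5.9, 1.0) after, so it travelled √(0.1² + 1.7²) ≈ 1.7 units.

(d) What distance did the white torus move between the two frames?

0.8

From (10.0, 3.1) to (10.7, 2.8), the white torus covered √(0.7² + 0.3²) ≈ 0.8 units.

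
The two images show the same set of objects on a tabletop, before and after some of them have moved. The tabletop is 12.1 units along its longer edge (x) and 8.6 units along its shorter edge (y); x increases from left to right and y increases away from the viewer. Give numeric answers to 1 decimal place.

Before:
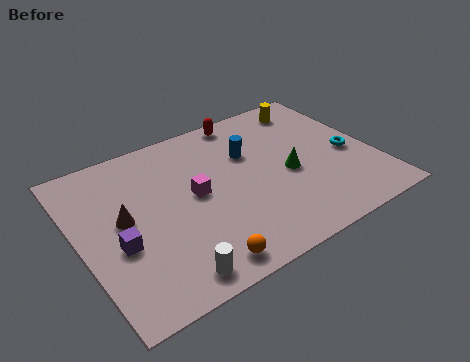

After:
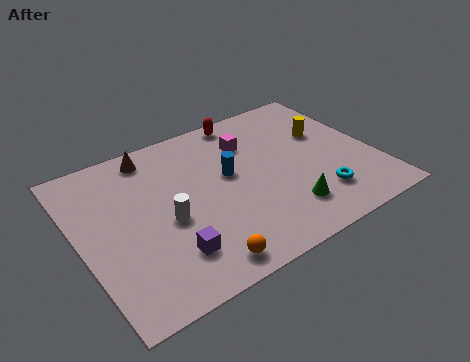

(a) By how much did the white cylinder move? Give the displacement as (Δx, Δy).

(0.4, 2.7)

The white cylinder started near (3.0, 1.0) and ended near (3.4, 3.7).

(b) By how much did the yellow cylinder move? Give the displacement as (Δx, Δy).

(0.2, -1.9)

The yellow cylinder started near (10.2, 7.3) and ended near (10.4, 5.4).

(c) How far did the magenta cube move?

3.2

The magenta cube was near (4.7, 4.5) before and (7.3, 6.3) after, so it travelled √(2.6² + 1.8²) ≈ 3.2 units.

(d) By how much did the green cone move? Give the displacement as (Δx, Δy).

(-0.5, -1.9)

The green cone started near (8.5, 3.8) and ended near (8.0, 1.9).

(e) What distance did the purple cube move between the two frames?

2.3

The purple cube moved from about (1.4, 3.4) to (3.2, 2.0), a distance of √(1.8² + 1.4²) ≈ 2.3.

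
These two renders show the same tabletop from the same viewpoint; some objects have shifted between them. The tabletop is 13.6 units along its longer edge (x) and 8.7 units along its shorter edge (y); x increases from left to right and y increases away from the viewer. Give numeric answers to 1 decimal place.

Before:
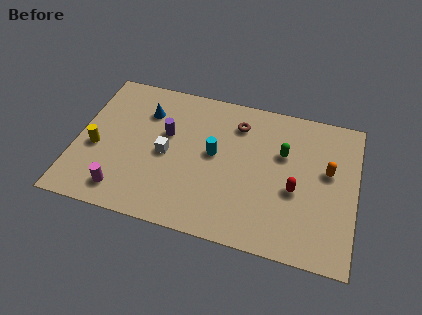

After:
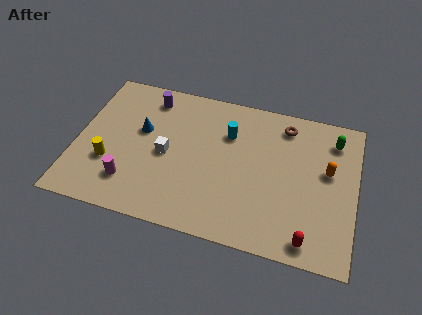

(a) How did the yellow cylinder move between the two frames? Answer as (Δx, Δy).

(0.7, -0.7)

The yellow cylinder was at about (1.0, 3.6) and moved to about (1.7, 2.9).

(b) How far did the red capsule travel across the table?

2.7

From (10.7, 3.6) to (11.5, 1.0), the red capsule covered √(0.8² + 2.6²) ≈ 2.7 units.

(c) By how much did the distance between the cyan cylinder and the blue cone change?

+0.4

The distance was about 3.9 in the first image and 4.3 in the second, so they moved 0.4 units further apart.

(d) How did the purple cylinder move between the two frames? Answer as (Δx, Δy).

(-1.0, 2.0)

From the two frames, the purple cylinder sits at roughly (4.3, 5.3) before and (3.3, 7.3) after.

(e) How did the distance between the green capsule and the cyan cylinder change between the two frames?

+1.8

Before: roughly 3.4 units apart; after: 5.2. That's 1.8 units further apart.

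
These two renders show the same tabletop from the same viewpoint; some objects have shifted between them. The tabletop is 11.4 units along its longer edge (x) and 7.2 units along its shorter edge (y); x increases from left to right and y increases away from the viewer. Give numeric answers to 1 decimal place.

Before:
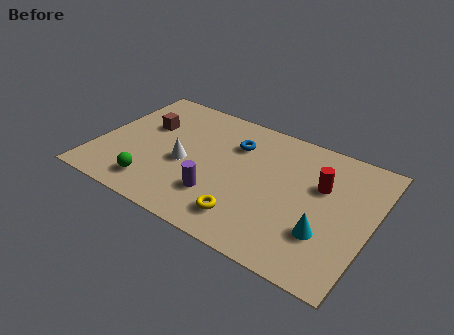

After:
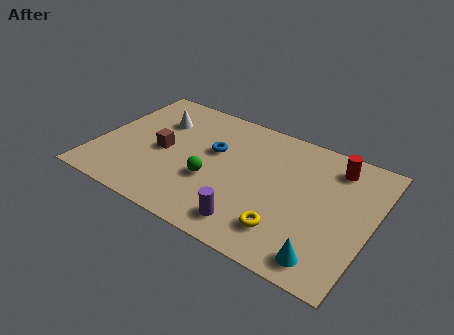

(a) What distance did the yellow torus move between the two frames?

1.6

The yellow torus was near (6.6, 1.4) before and (8.2, 1.6) after, so it travelled √(1.6² + 0.2²) ≈ 1.6 units.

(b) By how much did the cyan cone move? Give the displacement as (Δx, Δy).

(0.2, -1.2)

The cyan cone started near (9.7, 2.2) and ended near (9.9, 1.0).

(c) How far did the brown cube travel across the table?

1.5

The brown cube was near (1.8, 4.6) before and (2.7, 3.4) after, so it travelled √(0.9² + 1.2²) ≈ 1.5 units.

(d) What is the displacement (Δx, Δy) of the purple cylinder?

(1.5, -0.8)

The purple cylinder was at about (5.3, 2.0) and moved to about (6.8, 1.2).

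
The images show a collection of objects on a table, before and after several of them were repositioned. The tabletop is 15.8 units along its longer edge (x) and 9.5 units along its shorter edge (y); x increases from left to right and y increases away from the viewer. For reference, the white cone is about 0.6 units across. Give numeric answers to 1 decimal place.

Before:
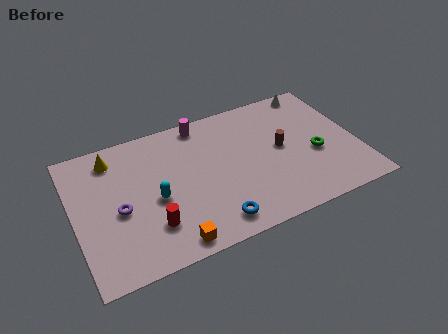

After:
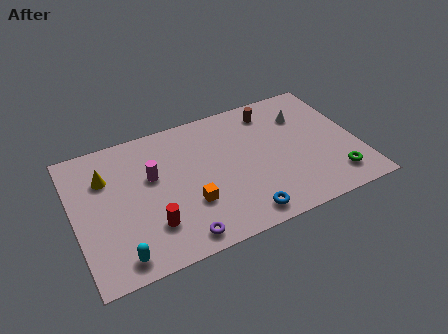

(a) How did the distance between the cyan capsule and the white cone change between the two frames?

+1.8

They were about 10.6 units apart before and 12.4 after — 1.8 units further apart.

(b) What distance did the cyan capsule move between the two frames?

3.8

The cyan capsule was near (4.4, 4.2) before and (2.1, 1.2) after, so it travelled √(2.3² + 3.0²) ≈ 3.8 units.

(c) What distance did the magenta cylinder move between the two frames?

4.1

The magenta cylinder was near (7.5, 8.5) before and (4.4, 5.8) after, so it travelled √(3.1² + 2.7²) ≈ 4.1 units.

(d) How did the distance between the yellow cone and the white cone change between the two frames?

-0.4

They were about 11.6 units apart before and 11.2 after — 0.4 units closer together.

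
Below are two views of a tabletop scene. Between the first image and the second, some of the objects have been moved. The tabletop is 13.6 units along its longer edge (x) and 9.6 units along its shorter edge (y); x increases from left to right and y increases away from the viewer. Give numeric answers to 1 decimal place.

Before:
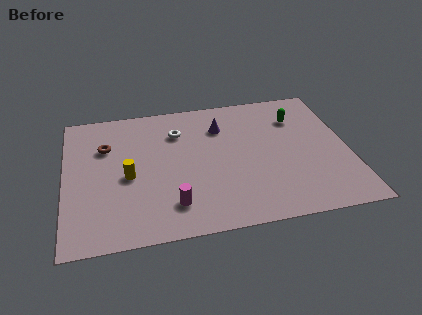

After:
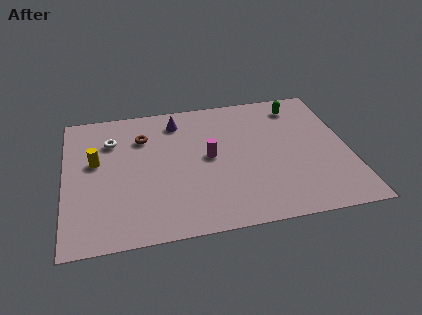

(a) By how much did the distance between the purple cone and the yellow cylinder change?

-0.8

The distance was about 5.4 in the first image and 4.6 in the second, so they moved 0.8 units closer together.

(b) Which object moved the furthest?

the magenta cylinder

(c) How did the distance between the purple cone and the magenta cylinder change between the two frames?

-2.5

They were about 5.7 units apart before and 3.2 after — 2.5 units closer together.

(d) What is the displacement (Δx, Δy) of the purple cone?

(-2.1, 0.8)

The purple cone was at about (7.6, 7.1) and moved to about (5.5, 7.9).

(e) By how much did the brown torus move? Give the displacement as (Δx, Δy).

(1.8, 0.4)

The brown torus started near (2.0, 6.6) and ended near (3.8, 7.0).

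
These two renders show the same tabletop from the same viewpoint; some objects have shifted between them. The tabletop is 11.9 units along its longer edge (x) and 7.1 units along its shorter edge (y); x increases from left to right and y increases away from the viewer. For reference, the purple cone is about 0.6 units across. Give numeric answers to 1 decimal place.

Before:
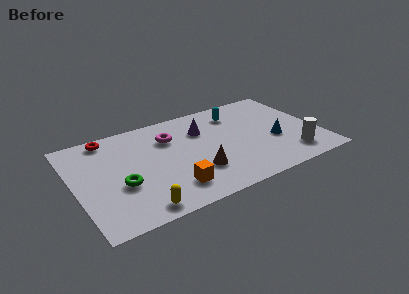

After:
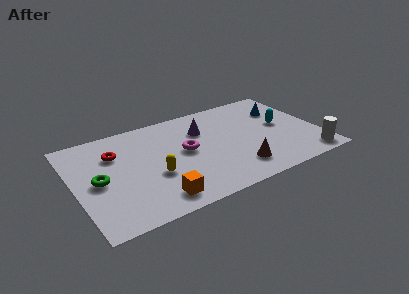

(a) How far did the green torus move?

1.2

From (2.1, 2.7) to (1.1, 3.4), the green torus covered √(1.0² + 0.7²) ≈ 1.2 units.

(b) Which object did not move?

the purple cone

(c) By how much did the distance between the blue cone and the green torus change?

+1.8

The distance was about 7.6 in the first image and 9.4 in the second, so they moved 1.8 units further apart.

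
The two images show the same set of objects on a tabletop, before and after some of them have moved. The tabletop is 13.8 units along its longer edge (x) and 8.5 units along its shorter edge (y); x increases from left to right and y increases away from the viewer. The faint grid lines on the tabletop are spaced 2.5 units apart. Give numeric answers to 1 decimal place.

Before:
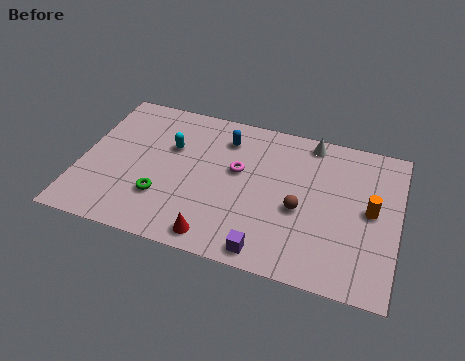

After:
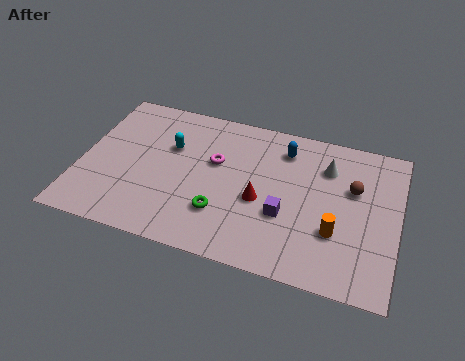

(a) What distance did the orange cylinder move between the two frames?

2.1

The orange cylinder was near (12.6, 4.4) before and (11.2, 2.8) after, so it travelled √(1.4² + 1.6²) ≈ 2.1 units.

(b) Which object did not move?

the cyan capsule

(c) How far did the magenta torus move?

1.0

From (6.8, 5.0) to (5.8, 5.2), the magenta torus covered √(1.0² + 0.2²) ≈ 1.0 units.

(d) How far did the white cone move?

1.5

From (9.8, 7.6) to (10.6, 6.3), the white cone covered √(0.8² + 1.3²) ≈ 1.5 units.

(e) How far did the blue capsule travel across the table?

2.6

From (6.1, 6.7) to (8.7, 6.8), the blue capsule covered √(2.6² + 0.1²) ≈ 2.6 units.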